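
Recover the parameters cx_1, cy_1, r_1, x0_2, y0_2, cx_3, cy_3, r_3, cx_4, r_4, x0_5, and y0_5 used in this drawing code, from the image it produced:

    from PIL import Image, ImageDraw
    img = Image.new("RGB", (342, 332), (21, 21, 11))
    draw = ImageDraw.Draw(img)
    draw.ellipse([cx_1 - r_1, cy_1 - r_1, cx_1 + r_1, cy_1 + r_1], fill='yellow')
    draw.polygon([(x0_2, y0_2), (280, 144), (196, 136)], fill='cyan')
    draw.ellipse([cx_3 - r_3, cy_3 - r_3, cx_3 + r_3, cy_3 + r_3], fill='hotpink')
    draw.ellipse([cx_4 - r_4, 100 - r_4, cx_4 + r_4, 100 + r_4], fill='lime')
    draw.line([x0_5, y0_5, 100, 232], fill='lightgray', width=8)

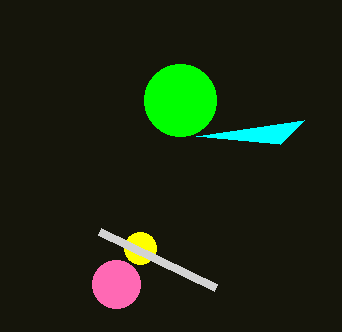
cx_1 = 140, cy_1 = 248, r_1 = 16, x0_2 = 304, y0_2 = 120, cx_3 = 116, cy_3 = 284, r_3 = 24, cx_4 = 180, r_4 = 36, x0_5 = 216, y0_5 = 288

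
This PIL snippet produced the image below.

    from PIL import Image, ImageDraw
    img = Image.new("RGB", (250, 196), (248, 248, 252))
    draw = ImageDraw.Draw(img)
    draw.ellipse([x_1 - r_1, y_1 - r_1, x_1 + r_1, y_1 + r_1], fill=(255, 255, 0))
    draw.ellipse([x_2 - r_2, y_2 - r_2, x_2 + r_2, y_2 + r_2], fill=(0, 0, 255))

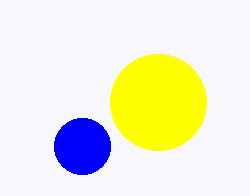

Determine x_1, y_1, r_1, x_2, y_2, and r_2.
x_1 = 158, y_1 = 102, r_1 = 48, x_2 = 82, y_2 = 146, r_2 = 28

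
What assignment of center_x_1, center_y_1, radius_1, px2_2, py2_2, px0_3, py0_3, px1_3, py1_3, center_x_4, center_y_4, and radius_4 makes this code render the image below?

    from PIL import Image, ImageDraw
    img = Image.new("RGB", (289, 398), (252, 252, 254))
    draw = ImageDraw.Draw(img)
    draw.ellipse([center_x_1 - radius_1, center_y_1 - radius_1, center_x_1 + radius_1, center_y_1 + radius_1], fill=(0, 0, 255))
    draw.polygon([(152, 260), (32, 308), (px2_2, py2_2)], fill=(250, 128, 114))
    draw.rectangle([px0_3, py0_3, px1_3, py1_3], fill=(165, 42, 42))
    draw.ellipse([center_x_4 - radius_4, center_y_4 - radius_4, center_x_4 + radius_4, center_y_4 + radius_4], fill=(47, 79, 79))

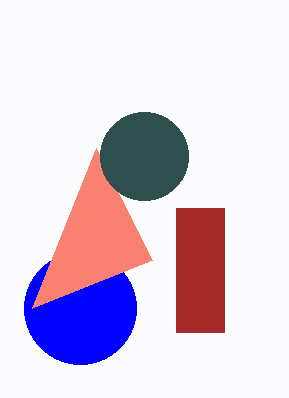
center_x_1 = 80
center_y_1 = 308
radius_1 = 56
px2_2 = 96
py2_2 = 148
px0_3 = 176
py0_3 = 208
px1_3 = 224
py1_3 = 332
center_x_4 = 144
center_y_4 = 156
radius_4 = 44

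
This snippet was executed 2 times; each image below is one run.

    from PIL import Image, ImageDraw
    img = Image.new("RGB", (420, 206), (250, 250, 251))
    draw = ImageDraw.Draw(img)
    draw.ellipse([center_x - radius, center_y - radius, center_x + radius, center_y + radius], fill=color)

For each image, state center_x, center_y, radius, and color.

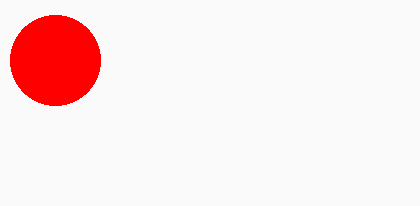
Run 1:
center_x = 55, center_y = 60, radius = 45, color = 'red'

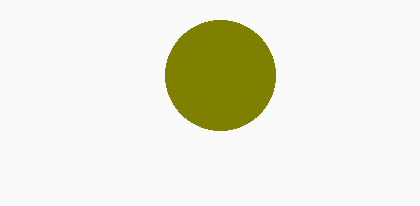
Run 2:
center_x = 220, center_y = 75, radius = 55, color = 'olive'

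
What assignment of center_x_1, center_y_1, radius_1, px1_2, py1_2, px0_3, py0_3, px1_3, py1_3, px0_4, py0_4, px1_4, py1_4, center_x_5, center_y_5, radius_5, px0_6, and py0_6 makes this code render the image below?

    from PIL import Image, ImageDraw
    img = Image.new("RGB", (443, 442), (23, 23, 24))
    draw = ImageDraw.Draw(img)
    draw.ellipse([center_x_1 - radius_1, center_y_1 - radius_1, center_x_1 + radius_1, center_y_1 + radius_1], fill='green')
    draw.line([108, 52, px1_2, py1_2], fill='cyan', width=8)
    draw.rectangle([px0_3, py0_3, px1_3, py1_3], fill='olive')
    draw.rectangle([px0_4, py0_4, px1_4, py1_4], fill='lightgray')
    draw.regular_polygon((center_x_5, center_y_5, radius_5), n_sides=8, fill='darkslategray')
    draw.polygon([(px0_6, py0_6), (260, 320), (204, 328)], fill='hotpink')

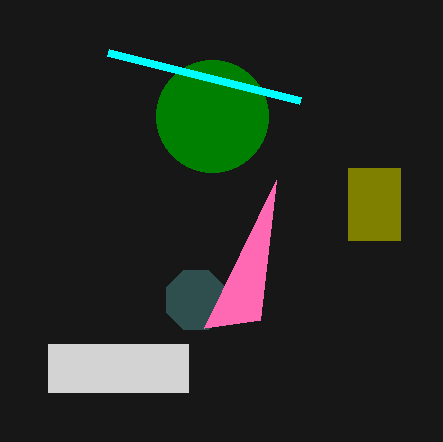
center_x_1 = 212; center_y_1 = 116; radius_1 = 56; px1_2 = 300; py1_2 = 100; px0_3 = 348; py0_3 = 168; px1_3 = 400; py1_3 = 240; px0_4 = 48; py0_4 = 344; px1_4 = 188; py1_4 = 392; center_x_5 = 196; center_y_5 = 300; radius_5 = 32; px0_6 = 276; py0_6 = 180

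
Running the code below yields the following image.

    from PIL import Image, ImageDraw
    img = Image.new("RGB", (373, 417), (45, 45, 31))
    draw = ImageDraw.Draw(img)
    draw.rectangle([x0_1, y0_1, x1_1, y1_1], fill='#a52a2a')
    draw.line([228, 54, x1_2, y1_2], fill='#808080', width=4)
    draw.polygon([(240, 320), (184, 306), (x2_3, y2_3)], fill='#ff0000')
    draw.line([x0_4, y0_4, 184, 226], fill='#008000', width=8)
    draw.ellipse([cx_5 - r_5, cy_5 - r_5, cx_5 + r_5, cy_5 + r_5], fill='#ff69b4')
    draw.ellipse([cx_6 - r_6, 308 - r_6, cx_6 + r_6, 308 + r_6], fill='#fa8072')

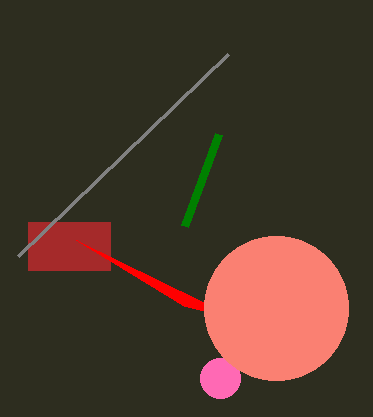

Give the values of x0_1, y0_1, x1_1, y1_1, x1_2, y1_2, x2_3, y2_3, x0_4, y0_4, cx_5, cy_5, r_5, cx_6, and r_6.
x0_1 = 28; y0_1 = 222; x1_1 = 110; y1_1 = 270; x1_2 = 18; y1_2 = 256; x2_3 = 76; y2_3 = 240; x0_4 = 218; y0_4 = 134; cx_5 = 220; cy_5 = 378; r_5 = 20; cx_6 = 276; r_6 = 72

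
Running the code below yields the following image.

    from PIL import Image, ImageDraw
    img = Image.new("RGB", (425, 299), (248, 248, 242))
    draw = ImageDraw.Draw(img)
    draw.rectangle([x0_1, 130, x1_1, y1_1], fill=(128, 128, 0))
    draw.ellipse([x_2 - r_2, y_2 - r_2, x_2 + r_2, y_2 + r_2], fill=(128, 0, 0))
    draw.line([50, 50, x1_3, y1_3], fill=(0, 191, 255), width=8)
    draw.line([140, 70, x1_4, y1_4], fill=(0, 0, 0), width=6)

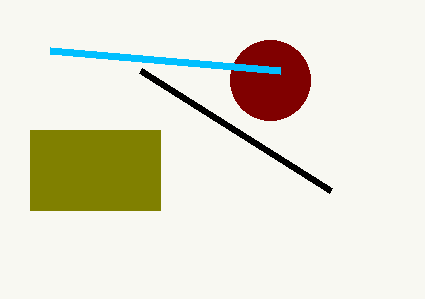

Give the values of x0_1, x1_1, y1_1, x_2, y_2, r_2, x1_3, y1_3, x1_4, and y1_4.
x0_1 = 30, x1_1 = 160, y1_1 = 210, x_2 = 270, y_2 = 80, r_2 = 40, x1_3 = 280, y1_3 = 70, x1_4 = 330, y1_4 = 190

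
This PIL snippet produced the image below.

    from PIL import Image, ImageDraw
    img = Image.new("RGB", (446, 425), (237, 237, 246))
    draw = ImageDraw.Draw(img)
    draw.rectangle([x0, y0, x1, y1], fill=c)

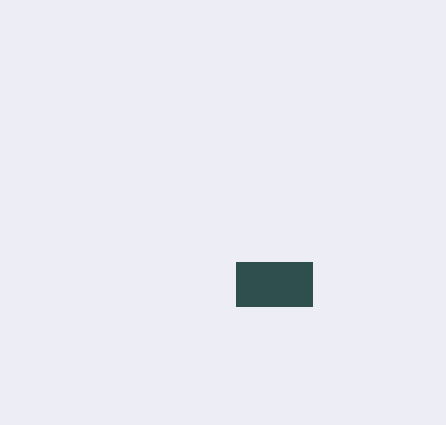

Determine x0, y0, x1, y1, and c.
x0 = 236
y0 = 262
x1 = 312
y1 = 306
c = 'darkslategray'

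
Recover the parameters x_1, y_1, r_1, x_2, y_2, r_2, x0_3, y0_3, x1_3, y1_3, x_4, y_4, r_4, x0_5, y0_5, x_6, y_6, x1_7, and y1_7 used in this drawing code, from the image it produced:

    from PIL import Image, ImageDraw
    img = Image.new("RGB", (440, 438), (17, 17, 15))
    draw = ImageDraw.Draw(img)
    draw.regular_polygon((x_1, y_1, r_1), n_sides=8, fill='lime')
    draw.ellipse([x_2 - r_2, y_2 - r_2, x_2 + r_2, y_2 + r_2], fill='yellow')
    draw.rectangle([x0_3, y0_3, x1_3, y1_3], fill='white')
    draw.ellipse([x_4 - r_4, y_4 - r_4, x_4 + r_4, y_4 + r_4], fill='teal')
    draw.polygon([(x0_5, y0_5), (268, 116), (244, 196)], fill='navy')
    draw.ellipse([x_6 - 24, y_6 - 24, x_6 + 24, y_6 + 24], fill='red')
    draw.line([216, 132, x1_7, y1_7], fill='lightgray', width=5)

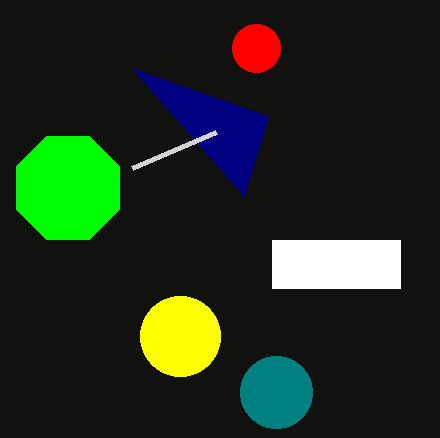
x_1 = 68
y_1 = 188
r_1 = 56
x_2 = 180
y_2 = 336
r_2 = 40
x0_3 = 272
y0_3 = 240
x1_3 = 400
y1_3 = 288
x_4 = 276
y_4 = 392
r_4 = 36
x0_5 = 132
y0_5 = 68
x_6 = 256
y_6 = 48
x1_7 = 132
y1_7 = 168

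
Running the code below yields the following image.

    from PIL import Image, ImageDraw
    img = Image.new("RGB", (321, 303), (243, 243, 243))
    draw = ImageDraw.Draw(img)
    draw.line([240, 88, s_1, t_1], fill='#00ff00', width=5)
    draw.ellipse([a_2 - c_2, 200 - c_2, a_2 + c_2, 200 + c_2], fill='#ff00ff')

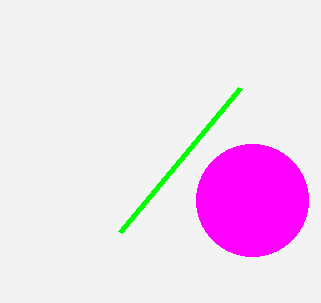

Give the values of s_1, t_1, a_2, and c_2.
s_1 = 120, t_1 = 232, a_2 = 252, c_2 = 56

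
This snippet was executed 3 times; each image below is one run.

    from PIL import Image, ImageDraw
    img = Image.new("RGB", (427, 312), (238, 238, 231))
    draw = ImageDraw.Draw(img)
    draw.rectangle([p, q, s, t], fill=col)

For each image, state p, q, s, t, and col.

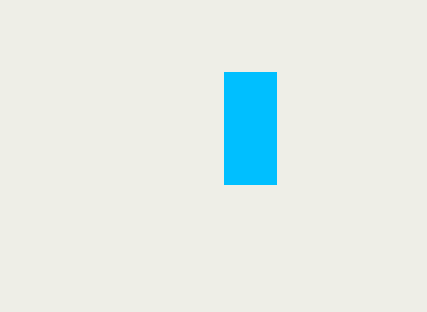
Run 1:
p = 224
q = 72
s = 276
t = 184
col = 'deepskyblue'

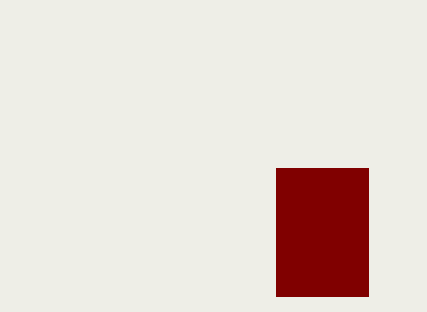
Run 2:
p = 276; q = 168; s = 368; t = 296; col = 'maroon'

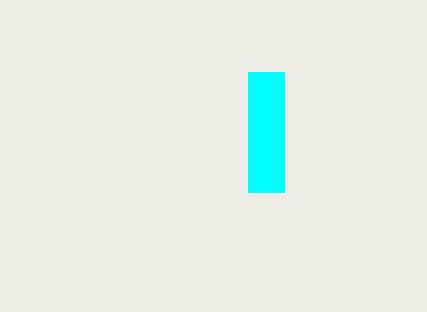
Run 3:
p = 248, q = 72, s = 284, t = 192, col = 'cyan'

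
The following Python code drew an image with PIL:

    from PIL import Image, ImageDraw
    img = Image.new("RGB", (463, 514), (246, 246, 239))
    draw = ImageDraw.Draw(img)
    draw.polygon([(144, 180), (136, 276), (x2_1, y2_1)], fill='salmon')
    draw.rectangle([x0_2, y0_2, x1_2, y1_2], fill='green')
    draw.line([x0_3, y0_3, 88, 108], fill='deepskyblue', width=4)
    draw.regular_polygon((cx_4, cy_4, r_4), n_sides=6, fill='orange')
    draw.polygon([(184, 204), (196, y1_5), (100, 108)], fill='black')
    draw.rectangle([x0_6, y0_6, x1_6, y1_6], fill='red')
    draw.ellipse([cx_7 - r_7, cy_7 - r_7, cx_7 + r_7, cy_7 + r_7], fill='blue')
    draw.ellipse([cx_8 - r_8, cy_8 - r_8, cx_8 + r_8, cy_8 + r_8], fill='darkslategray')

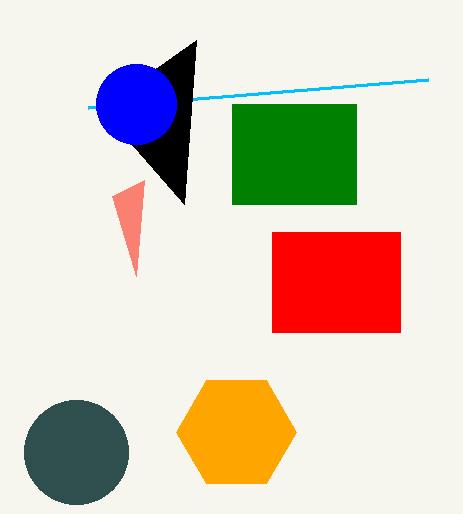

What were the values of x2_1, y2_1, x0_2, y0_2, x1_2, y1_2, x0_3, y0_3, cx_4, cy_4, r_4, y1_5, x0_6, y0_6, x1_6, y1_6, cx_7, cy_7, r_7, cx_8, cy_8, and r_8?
x2_1 = 112, y2_1 = 196, x0_2 = 232, y0_2 = 104, x1_2 = 356, y1_2 = 204, x0_3 = 428, y0_3 = 80, cx_4 = 236, cy_4 = 432, r_4 = 60, y1_5 = 40, x0_6 = 272, y0_6 = 232, x1_6 = 400, y1_6 = 332, cx_7 = 136, cy_7 = 104, r_7 = 40, cx_8 = 76, cy_8 = 452, r_8 = 52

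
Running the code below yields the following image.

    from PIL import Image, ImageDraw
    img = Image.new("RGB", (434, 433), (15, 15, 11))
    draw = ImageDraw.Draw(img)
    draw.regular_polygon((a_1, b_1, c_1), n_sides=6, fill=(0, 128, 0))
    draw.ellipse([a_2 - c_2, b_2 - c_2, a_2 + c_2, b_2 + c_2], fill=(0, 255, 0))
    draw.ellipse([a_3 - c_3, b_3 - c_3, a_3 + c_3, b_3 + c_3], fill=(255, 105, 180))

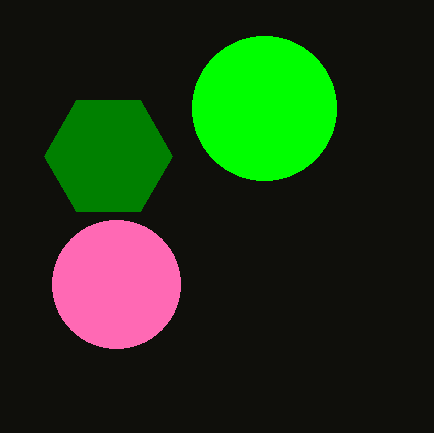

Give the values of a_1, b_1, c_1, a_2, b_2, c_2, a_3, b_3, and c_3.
a_1 = 108
b_1 = 156
c_1 = 64
a_2 = 264
b_2 = 108
c_2 = 72
a_3 = 116
b_3 = 284
c_3 = 64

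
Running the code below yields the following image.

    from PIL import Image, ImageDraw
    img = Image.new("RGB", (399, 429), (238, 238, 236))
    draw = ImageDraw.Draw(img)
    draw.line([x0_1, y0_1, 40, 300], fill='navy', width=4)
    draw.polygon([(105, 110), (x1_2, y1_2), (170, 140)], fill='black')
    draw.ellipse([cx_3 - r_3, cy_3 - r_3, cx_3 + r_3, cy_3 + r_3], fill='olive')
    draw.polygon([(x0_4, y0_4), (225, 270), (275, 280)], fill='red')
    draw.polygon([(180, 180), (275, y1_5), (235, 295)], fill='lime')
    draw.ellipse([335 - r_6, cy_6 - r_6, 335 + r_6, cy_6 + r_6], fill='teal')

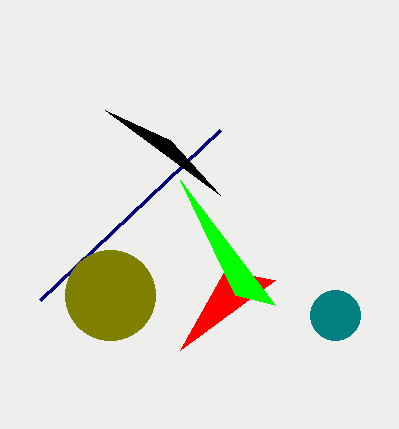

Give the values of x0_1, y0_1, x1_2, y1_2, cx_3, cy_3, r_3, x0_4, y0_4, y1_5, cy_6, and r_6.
x0_1 = 220
y0_1 = 130
x1_2 = 220
y1_2 = 195
cx_3 = 110
cy_3 = 295
r_3 = 45
x0_4 = 180
y0_4 = 350
y1_5 = 305
cy_6 = 315
r_6 = 25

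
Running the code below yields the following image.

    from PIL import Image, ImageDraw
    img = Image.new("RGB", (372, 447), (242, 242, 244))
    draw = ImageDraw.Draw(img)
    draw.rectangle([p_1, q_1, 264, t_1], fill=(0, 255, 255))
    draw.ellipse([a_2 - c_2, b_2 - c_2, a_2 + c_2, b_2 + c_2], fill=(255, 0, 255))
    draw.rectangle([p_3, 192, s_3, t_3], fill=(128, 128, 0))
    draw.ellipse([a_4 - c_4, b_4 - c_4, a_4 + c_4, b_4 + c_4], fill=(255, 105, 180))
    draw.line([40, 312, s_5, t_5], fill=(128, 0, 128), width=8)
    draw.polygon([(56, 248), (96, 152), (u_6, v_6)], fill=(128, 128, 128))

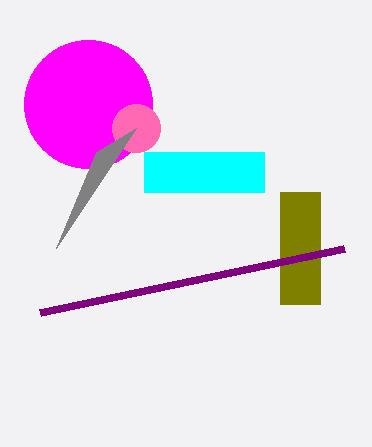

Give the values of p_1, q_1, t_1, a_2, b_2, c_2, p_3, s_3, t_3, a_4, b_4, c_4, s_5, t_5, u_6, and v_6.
p_1 = 144, q_1 = 152, t_1 = 192, a_2 = 88, b_2 = 104, c_2 = 64, p_3 = 280, s_3 = 320, t_3 = 304, a_4 = 136, b_4 = 128, c_4 = 24, s_5 = 344, t_5 = 248, u_6 = 136, v_6 = 128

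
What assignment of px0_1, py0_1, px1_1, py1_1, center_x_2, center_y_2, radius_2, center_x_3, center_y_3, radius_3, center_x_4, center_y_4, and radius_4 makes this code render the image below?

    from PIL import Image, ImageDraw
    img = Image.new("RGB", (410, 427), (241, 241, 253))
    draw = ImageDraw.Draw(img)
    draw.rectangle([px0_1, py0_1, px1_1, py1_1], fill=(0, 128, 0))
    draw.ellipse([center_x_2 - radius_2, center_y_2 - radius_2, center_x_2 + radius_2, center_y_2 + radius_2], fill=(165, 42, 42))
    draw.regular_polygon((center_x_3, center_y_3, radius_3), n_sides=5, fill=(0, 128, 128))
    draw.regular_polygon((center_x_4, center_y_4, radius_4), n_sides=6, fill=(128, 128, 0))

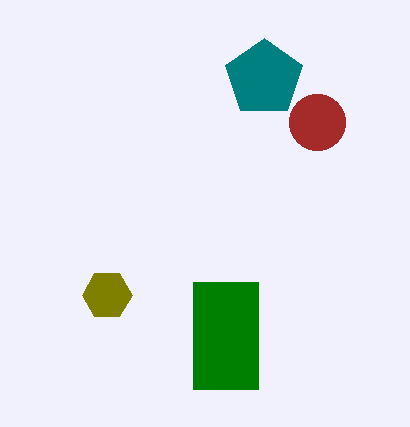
px0_1 = 193, py0_1 = 282, px1_1 = 258, py1_1 = 389, center_x_2 = 317, center_y_2 = 122, radius_2 = 28, center_x_3 = 264, center_y_3 = 78, radius_3 = 40, center_x_4 = 107, center_y_4 = 295, radius_4 = 25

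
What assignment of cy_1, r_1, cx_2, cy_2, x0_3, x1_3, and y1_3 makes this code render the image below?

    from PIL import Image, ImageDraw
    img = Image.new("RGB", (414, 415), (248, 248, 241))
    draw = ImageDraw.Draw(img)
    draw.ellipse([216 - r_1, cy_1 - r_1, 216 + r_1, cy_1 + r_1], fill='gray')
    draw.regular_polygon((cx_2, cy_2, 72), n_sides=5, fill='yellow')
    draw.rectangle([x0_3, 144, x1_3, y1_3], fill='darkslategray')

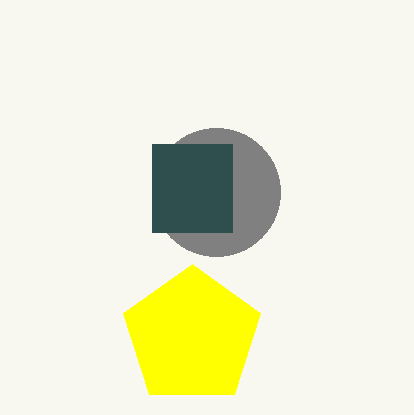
cy_1 = 192; r_1 = 64; cx_2 = 192; cy_2 = 336; x0_3 = 152; x1_3 = 232; y1_3 = 232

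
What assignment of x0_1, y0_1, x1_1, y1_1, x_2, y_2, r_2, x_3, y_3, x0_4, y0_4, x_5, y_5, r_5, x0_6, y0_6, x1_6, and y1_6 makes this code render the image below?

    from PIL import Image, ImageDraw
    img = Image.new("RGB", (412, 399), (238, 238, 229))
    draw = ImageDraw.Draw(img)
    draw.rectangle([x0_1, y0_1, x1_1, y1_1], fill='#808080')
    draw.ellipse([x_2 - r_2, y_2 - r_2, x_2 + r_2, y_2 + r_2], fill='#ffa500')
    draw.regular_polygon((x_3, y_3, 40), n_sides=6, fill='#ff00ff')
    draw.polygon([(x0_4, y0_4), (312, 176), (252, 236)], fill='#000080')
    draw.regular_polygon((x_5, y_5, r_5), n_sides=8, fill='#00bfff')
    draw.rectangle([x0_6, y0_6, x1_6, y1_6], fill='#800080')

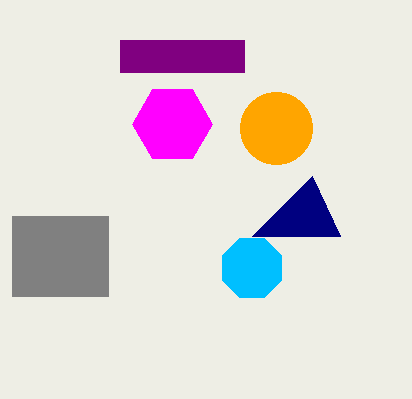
x0_1 = 12, y0_1 = 216, x1_1 = 108, y1_1 = 296, x_2 = 276, y_2 = 128, r_2 = 36, x_3 = 172, y_3 = 124, x0_4 = 340, y0_4 = 236, x_5 = 252, y_5 = 268, r_5 = 32, x0_6 = 120, y0_6 = 40, x1_6 = 244, y1_6 = 72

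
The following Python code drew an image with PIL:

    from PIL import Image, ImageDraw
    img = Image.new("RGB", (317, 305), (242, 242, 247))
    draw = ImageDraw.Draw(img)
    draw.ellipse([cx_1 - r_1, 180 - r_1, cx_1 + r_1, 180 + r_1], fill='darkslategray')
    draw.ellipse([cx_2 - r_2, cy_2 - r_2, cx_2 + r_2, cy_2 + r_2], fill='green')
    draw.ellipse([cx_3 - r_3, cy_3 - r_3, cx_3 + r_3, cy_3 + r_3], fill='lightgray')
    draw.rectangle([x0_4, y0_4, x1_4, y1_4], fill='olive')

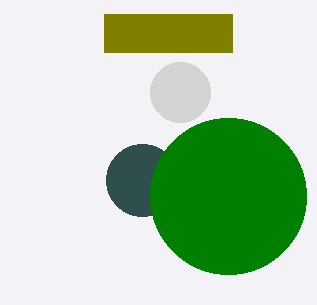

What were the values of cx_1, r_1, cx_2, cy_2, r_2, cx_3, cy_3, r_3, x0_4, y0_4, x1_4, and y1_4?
cx_1 = 142, r_1 = 36, cx_2 = 228, cy_2 = 196, r_2 = 78, cx_3 = 180, cy_3 = 92, r_3 = 30, x0_4 = 104, y0_4 = 14, x1_4 = 232, y1_4 = 52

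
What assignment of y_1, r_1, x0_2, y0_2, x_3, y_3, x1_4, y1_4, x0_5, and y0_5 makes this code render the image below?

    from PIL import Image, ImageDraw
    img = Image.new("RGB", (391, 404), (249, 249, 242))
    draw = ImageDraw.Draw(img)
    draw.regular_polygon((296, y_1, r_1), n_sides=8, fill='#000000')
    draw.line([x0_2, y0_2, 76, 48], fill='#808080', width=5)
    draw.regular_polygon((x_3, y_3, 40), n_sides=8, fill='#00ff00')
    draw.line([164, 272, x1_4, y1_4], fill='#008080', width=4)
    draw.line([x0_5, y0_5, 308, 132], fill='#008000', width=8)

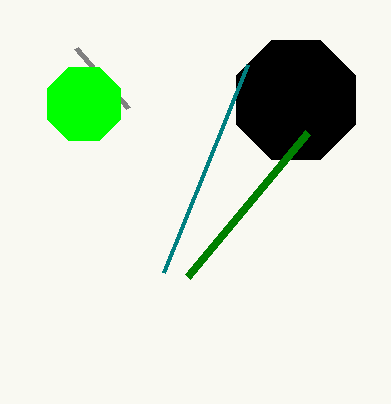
y_1 = 100, r_1 = 64, x0_2 = 128, y0_2 = 108, x_3 = 84, y_3 = 104, x1_4 = 248, y1_4 = 64, x0_5 = 188, y0_5 = 276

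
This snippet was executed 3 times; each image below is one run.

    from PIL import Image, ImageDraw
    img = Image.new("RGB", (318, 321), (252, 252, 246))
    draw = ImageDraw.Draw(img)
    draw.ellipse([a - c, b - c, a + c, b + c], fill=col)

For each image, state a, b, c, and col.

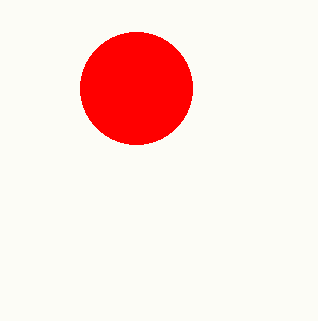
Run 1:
a = 136; b = 88; c = 56; col = 'red'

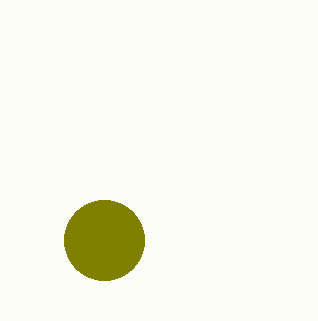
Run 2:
a = 104
b = 240
c = 40
col = 'olive'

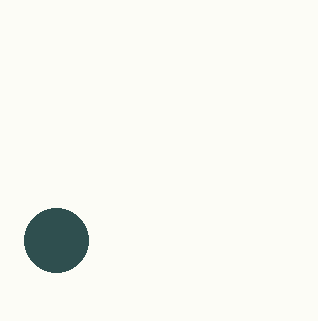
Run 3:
a = 56
b = 240
c = 32
col = 'darkslategray'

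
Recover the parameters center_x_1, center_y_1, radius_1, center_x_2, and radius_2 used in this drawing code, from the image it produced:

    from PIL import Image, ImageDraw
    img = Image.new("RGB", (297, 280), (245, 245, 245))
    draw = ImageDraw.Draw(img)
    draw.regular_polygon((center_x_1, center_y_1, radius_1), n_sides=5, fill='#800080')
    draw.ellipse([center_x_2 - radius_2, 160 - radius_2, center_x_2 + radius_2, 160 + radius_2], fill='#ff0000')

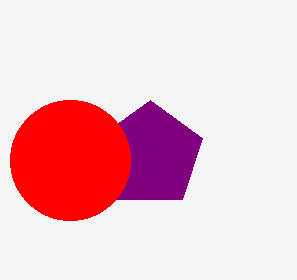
center_x_1 = 150
center_y_1 = 155
radius_1 = 55
center_x_2 = 70
radius_2 = 60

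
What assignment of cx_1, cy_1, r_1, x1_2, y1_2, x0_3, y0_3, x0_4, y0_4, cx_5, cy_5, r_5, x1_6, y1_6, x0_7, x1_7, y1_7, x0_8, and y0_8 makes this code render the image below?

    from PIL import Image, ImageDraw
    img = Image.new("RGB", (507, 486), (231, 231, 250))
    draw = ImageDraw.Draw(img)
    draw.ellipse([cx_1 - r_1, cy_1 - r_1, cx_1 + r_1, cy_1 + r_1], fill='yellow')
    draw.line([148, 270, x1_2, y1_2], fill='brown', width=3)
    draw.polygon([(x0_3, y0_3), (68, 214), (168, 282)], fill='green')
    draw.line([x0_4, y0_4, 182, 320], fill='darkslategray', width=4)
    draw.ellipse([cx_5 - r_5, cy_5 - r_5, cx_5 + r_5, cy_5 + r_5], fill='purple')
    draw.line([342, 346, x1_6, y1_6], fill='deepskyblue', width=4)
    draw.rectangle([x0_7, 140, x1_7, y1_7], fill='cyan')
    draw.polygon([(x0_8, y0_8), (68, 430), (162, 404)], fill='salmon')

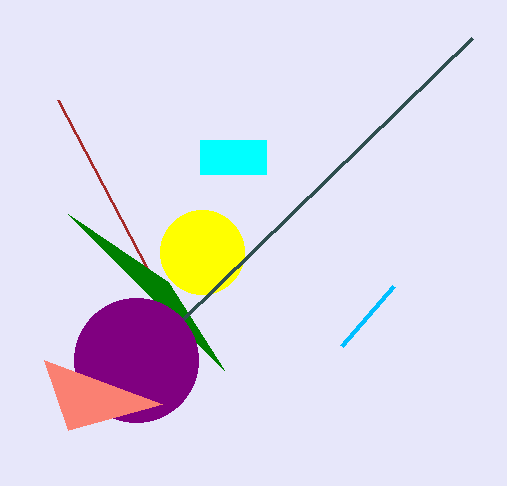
cx_1 = 202; cy_1 = 252; r_1 = 42; x1_2 = 58; y1_2 = 100; x0_3 = 224; y0_3 = 370; x0_4 = 472; y0_4 = 38; cx_5 = 136; cy_5 = 360; r_5 = 62; x1_6 = 394; y1_6 = 286; x0_7 = 200; x1_7 = 266; y1_7 = 174; x0_8 = 44; y0_8 = 360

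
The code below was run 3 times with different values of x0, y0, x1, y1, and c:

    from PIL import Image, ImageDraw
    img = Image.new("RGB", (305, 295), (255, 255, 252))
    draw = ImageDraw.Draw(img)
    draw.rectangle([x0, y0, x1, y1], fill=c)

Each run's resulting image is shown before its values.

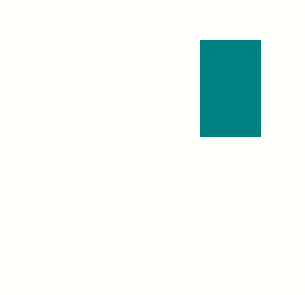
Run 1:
x0 = 200
y0 = 40
x1 = 260
y1 = 136
c = 'teal'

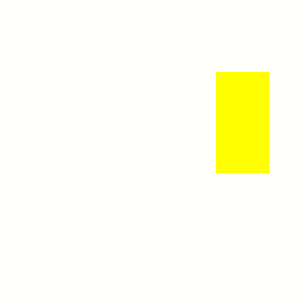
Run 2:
x0 = 216; y0 = 72; x1 = 268; y1 = 172; c = 'yellow'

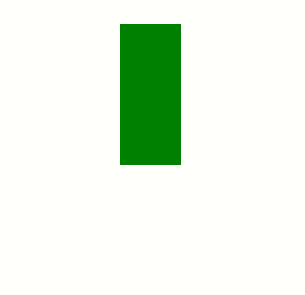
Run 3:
x0 = 120
y0 = 24
x1 = 180
y1 = 164
c = 'green'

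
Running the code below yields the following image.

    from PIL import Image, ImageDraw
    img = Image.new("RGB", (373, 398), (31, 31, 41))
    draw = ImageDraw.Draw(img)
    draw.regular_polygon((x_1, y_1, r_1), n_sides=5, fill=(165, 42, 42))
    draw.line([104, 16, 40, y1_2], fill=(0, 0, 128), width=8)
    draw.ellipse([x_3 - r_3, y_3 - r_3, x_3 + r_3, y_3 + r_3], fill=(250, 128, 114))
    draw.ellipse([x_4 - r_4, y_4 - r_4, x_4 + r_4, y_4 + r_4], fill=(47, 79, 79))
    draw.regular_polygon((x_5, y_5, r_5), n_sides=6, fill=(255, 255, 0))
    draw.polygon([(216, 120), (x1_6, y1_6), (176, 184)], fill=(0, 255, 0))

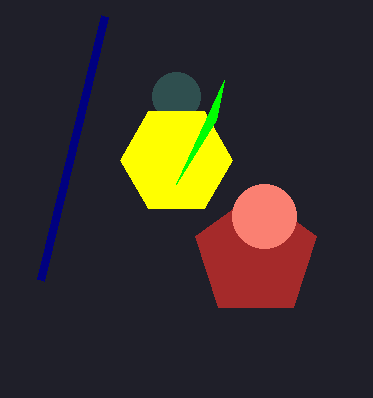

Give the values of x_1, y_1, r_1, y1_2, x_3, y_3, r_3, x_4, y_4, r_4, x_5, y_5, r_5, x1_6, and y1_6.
x_1 = 256, y_1 = 256, r_1 = 64, y1_2 = 280, x_3 = 264, y_3 = 216, r_3 = 32, x_4 = 176, y_4 = 96, r_4 = 24, x_5 = 176, y_5 = 160, r_5 = 56, x1_6 = 224, y1_6 = 80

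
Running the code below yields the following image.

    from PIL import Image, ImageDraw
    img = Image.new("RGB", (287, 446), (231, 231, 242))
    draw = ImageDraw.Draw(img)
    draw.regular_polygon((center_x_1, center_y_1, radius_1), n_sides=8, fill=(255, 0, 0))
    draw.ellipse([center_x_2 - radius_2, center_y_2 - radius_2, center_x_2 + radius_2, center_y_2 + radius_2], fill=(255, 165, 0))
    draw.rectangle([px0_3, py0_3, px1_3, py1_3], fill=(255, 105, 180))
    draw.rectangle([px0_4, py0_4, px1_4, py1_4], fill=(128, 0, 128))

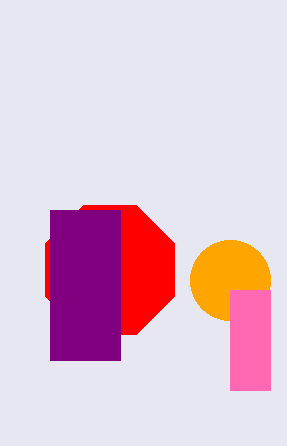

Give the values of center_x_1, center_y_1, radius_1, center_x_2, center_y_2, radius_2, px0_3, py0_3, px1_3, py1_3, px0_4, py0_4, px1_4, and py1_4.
center_x_1 = 110
center_y_1 = 270
radius_1 = 70
center_x_2 = 230
center_y_2 = 280
radius_2 = 40
px0_3 = 230
py0_3 = 290
px1_3 = 270
py1_3 = 390
px0_4 = 50
py0_4 = 210
px1_4 = 120
py1_4 = 360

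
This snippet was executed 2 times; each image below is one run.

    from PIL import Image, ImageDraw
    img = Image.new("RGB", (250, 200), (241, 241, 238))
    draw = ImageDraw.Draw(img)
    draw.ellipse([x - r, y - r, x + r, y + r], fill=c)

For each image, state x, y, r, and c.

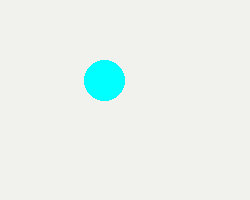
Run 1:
x = 104, y = 80, r = 20, c = 'cyan'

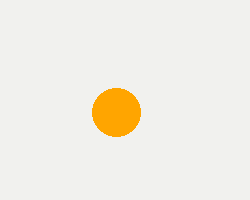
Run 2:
x = 116, y = 112, r = 24, c = 'orange'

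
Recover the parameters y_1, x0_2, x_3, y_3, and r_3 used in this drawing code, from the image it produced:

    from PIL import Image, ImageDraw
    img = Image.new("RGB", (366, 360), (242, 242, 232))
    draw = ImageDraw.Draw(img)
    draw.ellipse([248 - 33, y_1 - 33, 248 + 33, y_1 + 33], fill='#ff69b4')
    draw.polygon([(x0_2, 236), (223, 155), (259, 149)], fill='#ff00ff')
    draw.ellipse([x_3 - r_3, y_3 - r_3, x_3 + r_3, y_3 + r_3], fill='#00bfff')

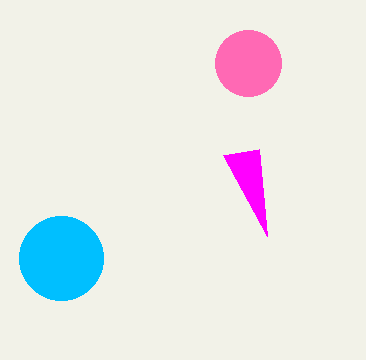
y_1 = 63; x0_2 = 267; x_3 = 61; y_3 = 258; r_3 = 42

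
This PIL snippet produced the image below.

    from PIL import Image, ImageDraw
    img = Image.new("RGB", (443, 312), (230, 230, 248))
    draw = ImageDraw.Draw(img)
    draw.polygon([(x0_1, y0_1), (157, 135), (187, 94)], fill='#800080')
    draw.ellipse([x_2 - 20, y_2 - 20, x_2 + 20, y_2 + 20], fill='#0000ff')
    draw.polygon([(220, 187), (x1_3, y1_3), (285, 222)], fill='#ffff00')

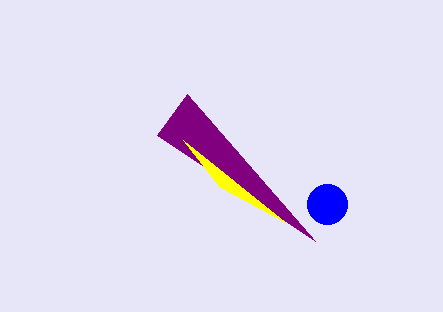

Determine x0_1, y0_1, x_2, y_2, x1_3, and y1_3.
x0_1 = 315; y0_1 = 241; x_2 = 327; y_2 = 204; x1_3 = 183; y1_3 = 140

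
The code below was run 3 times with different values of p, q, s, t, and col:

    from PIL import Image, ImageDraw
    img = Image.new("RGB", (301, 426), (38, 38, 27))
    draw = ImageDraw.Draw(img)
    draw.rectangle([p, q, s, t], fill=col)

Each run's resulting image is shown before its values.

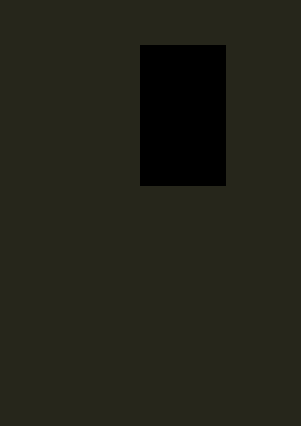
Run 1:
p = 140; q = 45; s = 225; t = 185; col = 'black'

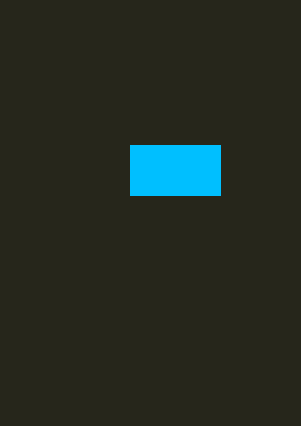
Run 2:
p = 130; q = 145; s = 220; t = 195; col = 'deepskyblue'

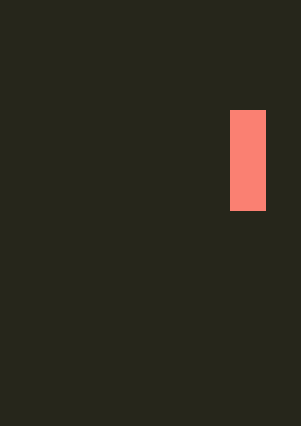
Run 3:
p = 230
q = 110
s = 265
t = 210
col = 'salmon'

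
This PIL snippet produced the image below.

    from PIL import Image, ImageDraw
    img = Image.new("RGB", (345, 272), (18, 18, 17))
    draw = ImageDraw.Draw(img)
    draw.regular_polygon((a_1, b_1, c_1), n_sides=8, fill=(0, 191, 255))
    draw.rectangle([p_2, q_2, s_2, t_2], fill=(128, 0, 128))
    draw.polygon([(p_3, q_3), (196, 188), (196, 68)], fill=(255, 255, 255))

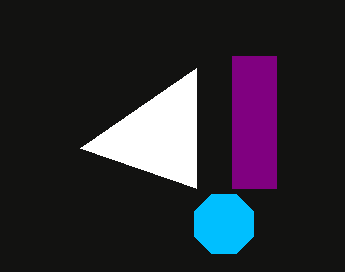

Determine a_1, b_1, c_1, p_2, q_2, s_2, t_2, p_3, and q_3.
a_1 = 224; b_1 = 224; c_1 = 32; p_2 = 232; q_2 = 56; s_2 = 276; t_2 = 188; p_3 = 80; q_3 = 148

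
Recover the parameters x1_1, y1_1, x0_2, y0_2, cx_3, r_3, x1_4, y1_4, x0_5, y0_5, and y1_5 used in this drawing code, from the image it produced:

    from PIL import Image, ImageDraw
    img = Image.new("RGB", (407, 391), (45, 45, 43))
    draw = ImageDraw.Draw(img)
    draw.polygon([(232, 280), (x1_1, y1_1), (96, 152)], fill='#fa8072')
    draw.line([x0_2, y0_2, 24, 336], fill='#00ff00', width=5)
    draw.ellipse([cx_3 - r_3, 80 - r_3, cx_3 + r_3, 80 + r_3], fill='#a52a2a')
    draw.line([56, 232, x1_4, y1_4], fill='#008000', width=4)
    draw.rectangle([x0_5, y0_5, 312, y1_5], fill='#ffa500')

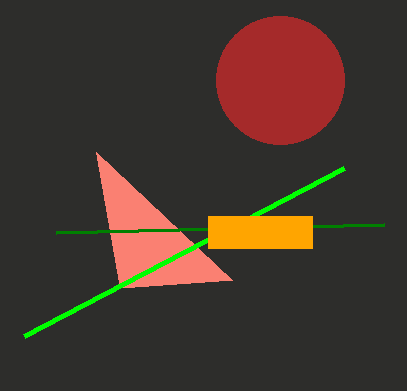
x1_1 = 120, y1_1 = 288, x0_2 = 344, y0_2 = 168, cx_3 = 280, r_3 = 64, x1_4 = 384, y1_4 = 224, x0_5 = 208, y0_5 = 216, y1_5 = 248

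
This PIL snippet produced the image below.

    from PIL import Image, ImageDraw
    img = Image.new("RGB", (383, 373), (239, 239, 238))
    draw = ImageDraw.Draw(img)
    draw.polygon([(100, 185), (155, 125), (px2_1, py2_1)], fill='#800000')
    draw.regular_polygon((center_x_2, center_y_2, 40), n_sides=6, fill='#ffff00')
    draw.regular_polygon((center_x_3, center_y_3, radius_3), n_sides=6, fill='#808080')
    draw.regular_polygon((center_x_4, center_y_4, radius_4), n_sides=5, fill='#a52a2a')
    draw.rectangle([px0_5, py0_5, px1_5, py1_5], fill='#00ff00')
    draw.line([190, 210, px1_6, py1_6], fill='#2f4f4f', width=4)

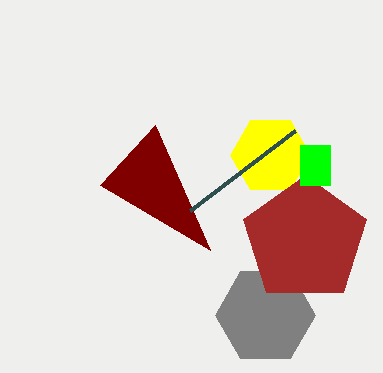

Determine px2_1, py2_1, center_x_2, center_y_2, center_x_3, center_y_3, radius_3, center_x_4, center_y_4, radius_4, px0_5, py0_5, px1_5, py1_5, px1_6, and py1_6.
px2_1 = 210; py2_1 = 250; center_x_2 = 270; center_y_2 = 155; center_x_3 = 265; center_y_3 = 315; radius_3 = 50; center_x_4 = 305; center_y_4 = 240; radius_4 = 65; px0_5 = 300; py0_5 = 145; px1_5 = 330; py1_5 = 185; px1_6 = 295; py1_6 = 130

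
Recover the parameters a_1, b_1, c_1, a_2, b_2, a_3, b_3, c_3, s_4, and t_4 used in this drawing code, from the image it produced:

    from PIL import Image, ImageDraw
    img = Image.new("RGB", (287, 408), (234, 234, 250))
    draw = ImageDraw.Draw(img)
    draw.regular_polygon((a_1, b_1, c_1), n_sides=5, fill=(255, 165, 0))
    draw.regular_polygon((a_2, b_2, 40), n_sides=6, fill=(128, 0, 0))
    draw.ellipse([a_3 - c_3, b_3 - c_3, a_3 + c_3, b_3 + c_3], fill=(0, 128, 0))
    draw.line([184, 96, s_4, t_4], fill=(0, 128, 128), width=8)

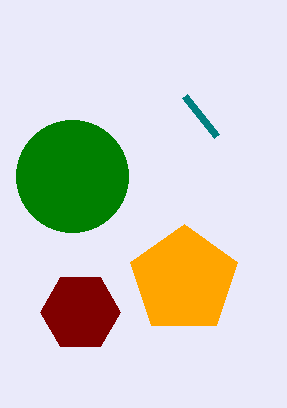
a_1 = 184
b_1 = 280
c_1 = 56
a_2 = 80
b_2 = 312
a_3 = 72
b_3 = 176
c_3 = 56
s_4 = 216
t_4 = 136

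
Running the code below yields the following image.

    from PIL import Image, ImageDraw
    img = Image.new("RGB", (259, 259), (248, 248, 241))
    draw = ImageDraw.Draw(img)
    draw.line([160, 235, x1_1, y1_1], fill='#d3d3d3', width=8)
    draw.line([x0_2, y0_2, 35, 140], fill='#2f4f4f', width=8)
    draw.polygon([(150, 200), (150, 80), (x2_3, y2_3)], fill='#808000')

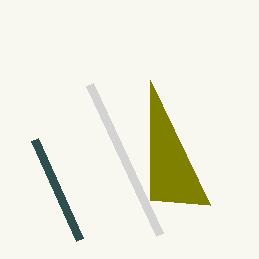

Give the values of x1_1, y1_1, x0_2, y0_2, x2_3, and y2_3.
x1_1 = 90, y1_1 = 85, x0_2 = 80, y0_2 = 240, x2_3 = 210, y2_3 = 205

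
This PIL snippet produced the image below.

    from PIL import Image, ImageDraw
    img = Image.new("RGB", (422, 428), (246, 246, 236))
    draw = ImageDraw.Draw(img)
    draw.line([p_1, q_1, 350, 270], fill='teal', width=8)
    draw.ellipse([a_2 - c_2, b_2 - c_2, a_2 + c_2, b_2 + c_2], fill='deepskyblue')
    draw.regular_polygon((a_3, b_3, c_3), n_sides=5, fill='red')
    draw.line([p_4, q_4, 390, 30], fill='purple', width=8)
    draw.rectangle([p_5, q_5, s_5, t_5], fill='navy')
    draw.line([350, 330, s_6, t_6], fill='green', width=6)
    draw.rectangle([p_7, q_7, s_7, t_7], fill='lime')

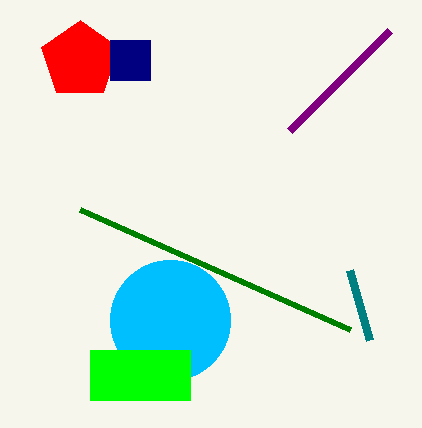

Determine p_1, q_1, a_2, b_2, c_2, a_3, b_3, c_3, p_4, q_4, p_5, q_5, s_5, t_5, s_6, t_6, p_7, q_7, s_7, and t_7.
p_1 = 370, q_1 = 340, a_2 = 170, b_2 = 320, c_2 = 60, a_3 = 80, b_3 = 60, c_3 = 40, p_4 = 290, q_4 = 130, p_5 = 110, q_5 = 40, s_5 = 150, t_5 = 80, s_6 = 80, t_6 = 210, p_7 = 90, q_7 = 350, s_7 = 190, t_7 = 400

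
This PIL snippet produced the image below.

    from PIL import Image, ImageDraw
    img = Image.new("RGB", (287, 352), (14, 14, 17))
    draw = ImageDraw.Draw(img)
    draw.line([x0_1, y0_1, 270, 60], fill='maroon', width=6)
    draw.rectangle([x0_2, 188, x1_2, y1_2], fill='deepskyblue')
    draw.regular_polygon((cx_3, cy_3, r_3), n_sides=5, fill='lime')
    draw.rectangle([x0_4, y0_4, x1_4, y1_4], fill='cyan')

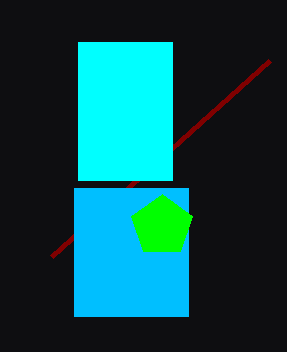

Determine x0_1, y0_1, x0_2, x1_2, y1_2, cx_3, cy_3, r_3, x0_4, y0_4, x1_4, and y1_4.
x0_1 = 52
y0_1 = 256
x0_2 = 74
x1_2 = 188
y1_2 = 316
cx_3 = 162
cy_3 = 226
r_3 = 32
x0_4 = 78
y0_4 = 42
x1_4 = 172
y1_4 = 180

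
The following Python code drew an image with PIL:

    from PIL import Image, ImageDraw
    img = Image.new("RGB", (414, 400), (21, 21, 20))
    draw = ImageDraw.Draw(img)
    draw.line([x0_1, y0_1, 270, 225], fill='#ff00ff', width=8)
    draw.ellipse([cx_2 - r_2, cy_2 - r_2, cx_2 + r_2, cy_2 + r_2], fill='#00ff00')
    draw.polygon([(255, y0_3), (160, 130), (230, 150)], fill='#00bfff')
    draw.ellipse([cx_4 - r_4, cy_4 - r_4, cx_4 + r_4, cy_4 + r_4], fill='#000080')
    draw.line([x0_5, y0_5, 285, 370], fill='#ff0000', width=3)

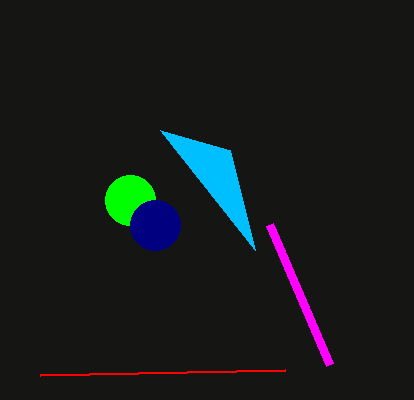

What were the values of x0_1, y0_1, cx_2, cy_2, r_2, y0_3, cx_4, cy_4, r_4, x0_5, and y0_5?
x0_1 = 330, y0_1 = 365, cx_2 = 130, cy_2 = 200, r_2 = 25, y0_3 = 250, cx_4 = 155, cy_4 = 225, r_4 = 25, x0_5 = 40, y0_5 = 375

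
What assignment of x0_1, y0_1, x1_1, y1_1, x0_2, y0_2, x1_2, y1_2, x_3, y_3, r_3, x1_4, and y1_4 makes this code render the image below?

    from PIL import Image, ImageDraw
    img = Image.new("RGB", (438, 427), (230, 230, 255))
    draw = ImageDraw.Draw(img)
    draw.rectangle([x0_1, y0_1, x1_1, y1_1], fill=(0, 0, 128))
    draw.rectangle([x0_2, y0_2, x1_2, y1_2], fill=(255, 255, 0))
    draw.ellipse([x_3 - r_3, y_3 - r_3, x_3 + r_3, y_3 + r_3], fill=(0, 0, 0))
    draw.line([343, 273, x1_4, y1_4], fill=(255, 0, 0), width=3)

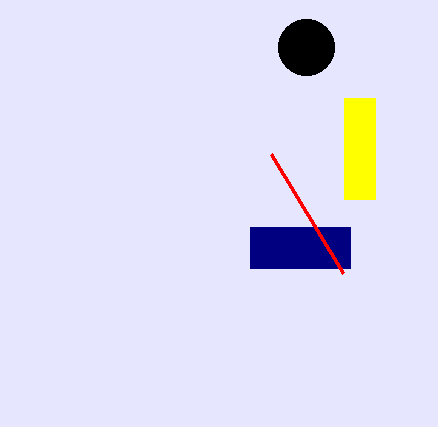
x0_1 = 250, y0_1 = 227, x1_1 = 350, y1_1 = 268, x0_2 = 344, y0_2 = 98, x1_2 = 375, y1_2 = 199, x_3 = 306, y_3 = 47, r_3 = 28, x1_4 = 271, y1_4 = 154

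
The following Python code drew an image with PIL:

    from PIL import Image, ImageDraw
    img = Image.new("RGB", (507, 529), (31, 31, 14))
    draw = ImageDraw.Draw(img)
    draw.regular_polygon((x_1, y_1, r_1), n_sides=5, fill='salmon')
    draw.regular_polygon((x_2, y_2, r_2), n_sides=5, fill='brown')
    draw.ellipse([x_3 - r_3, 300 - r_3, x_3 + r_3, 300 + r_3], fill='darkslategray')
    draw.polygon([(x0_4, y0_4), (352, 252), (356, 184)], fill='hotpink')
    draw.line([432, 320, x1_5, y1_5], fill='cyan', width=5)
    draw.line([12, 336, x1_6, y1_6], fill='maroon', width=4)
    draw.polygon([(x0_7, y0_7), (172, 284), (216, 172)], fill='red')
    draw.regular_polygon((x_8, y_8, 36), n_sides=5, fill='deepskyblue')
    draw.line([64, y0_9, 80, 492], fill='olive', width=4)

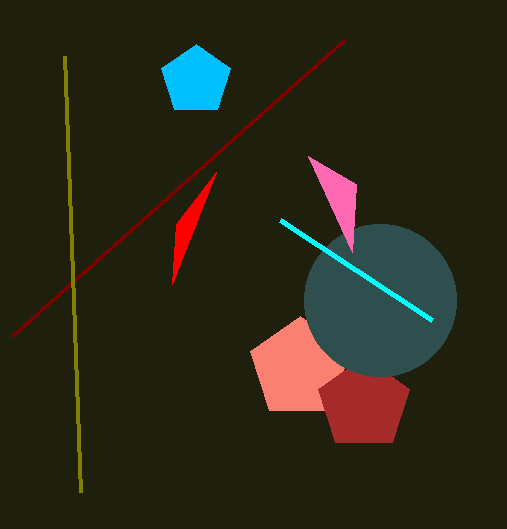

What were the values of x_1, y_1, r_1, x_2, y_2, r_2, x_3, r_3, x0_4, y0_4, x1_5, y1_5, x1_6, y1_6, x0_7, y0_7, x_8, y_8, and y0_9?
x_1 = 300, y_1 = 368, r_1 = 52, x_2 = 364, y_2 = 404, r_2 = 48, x_3 = 380, r_3 = 76, x0_4 = 308, y0_4 = 156, x1_5 = 280, y1_5 = 220, x1_6 = 344, y1_6 = 40, x0_7 = 176, y0_7 = 224, x_8 = 196, y_8 = 80, y0_9 = 56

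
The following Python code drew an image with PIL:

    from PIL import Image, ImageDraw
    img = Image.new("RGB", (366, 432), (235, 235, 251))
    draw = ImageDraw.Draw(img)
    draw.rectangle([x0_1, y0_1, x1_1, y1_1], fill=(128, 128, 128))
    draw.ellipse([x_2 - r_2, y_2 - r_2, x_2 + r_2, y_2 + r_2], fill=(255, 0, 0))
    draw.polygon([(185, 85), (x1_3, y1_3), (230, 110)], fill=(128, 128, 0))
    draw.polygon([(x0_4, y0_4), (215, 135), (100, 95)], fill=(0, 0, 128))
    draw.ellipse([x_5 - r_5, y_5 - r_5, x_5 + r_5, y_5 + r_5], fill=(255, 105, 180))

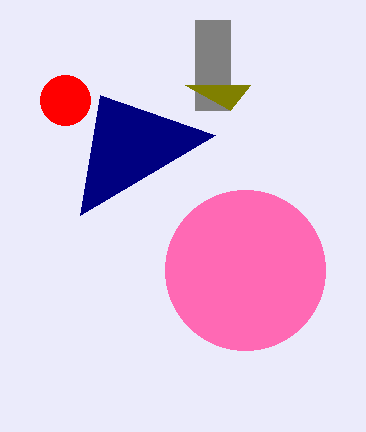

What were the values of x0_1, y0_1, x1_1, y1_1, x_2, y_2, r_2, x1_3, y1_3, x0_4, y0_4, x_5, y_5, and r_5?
x0_1 = 195, y0_1 = 20, x1_1 = 230, y1_1 = 110, x_2 = 65, y_2 = 100, r_2 = 25, x1_3 = 250, y1_3 = 85, x0_4 = 80, y0_4 = 215, x_5 = 245, y_5 = 270, r_5 = 80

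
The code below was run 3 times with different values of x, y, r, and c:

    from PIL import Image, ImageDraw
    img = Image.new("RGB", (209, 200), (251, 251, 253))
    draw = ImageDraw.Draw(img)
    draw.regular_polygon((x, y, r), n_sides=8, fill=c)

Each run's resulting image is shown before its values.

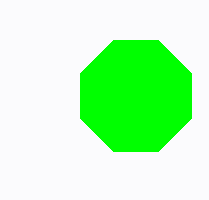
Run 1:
x = 136; y = 96; r = 60; c = 'lime'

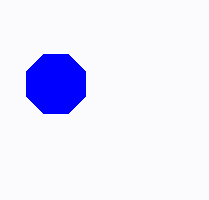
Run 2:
x = 56
y = 84
r = 32
c = 'blue'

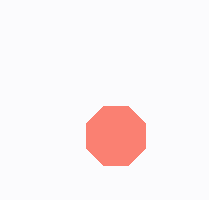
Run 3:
x = 116
y = 136
r = 32
c = 'salmon'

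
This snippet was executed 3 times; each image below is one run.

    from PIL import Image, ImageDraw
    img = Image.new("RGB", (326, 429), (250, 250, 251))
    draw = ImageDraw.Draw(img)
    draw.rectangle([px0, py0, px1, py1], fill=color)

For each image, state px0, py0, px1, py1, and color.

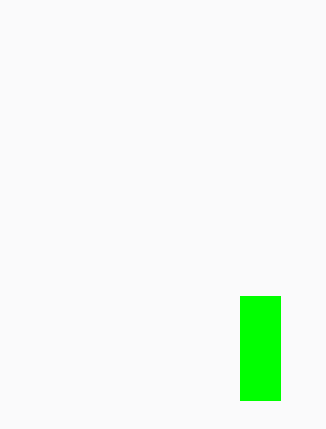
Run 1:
px0 = 240, py0 = 296, px1 = 280, py1 = 400, color = 'lime'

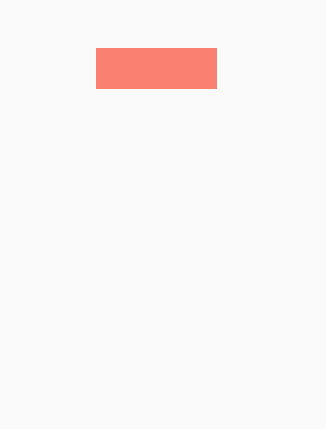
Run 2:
px0 = 96; py0 = 48; px1 = 216; py1 = 88; color = 'salmon'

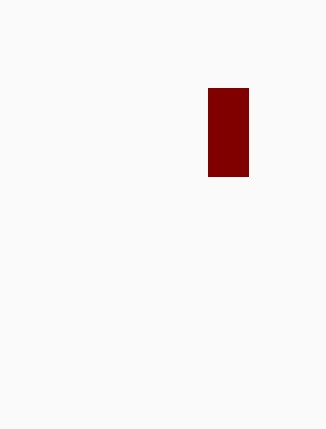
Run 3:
px0 = 208
py0 = 88
px1 = 248
py1 = 176
color = 'maroon'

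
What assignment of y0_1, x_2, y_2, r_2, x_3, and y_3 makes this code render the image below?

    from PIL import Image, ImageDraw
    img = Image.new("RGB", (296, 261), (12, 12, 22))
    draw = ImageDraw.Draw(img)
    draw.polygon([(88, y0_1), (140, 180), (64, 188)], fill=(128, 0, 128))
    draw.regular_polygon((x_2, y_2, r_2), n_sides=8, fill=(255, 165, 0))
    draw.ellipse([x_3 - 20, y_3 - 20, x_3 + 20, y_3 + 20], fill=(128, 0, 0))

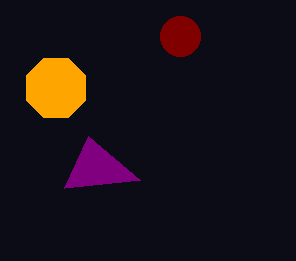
y0_1 = 136, x_2 = 56, y_2 = 88, r_2 = 32, x_3 = 180, y_3 = 36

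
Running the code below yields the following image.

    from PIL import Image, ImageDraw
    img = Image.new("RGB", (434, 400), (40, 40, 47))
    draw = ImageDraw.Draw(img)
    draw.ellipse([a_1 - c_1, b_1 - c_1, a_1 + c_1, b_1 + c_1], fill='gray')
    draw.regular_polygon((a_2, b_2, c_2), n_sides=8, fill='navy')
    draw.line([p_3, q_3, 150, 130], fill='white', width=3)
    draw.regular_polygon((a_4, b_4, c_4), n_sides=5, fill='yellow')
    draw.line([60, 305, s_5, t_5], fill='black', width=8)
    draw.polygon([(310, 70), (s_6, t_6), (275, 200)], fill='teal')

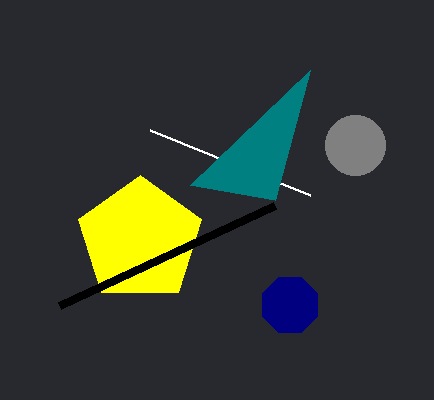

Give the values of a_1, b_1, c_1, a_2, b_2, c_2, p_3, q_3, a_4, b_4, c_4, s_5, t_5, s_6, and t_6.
a_1 = 355
b_1 = 145
c_1 = 30
a_2 = 290
b_2 = 305
c_2 = 30
p_3 = 310
q_3 = 195
a_4 = 140
b_4 = 240
c_4 = 65
s_5 = 275
t_5 = 205
s_6 = 190
t_6 = 185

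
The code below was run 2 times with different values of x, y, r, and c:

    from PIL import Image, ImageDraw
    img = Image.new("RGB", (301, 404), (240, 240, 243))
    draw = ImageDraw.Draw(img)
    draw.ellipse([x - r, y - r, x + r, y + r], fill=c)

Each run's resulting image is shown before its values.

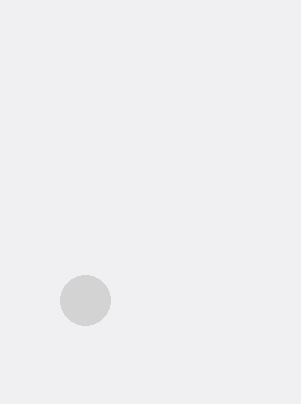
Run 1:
x = 85
y = 300
r = 25
c = 'lightgray'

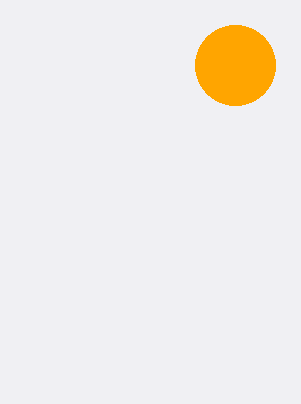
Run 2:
x = 235; y = 65; r = 40; c = 'orange'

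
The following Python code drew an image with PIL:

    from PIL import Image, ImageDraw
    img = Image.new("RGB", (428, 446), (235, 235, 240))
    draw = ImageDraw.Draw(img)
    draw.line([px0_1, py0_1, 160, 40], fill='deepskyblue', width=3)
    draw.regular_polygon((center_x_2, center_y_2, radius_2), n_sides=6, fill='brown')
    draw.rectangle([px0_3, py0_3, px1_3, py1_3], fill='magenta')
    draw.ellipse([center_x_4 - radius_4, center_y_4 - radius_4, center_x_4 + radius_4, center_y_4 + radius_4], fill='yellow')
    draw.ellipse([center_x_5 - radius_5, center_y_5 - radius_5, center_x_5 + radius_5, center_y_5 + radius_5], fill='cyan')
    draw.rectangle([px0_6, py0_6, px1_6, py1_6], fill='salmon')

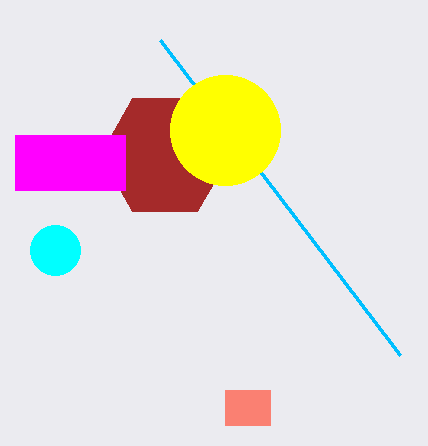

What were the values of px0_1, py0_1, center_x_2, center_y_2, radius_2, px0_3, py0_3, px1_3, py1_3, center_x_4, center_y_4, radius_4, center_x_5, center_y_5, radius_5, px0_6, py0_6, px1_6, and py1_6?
px0_1 = 400, py0_1 = 355, center_x_2 = 165, center_y_2 = 155, radius_2 = 65, px0_3 = 15, py0_3 = 135, px1_3 = 125, py1_3 = 190, center_x_4 = 225, center_y_4 = 130, radius_4 = 55, center_x_5 = 55, center_y_5 = 250, radius_5 = 25, px0_6 = 225, py0_6 = 390, px1_6 = 270, py1_6 = 425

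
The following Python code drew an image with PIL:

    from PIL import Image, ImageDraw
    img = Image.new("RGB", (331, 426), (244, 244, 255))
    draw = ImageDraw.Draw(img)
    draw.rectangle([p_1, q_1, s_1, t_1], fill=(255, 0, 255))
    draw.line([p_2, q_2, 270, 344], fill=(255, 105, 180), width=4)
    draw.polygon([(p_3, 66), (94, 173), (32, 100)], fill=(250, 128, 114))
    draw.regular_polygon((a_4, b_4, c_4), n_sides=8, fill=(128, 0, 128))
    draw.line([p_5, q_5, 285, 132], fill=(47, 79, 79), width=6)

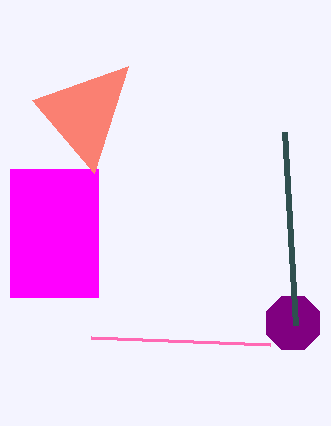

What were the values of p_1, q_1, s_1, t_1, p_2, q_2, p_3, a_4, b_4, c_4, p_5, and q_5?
p_1 = 10, q_1 = 169, s_1 = 98, t_1 = 297, p_2 = 91, q_2 = 337, p_3 = 128, a_4 = 293, b_4 = 323, c_4 = 29, p_5 = 296, q_5 = 325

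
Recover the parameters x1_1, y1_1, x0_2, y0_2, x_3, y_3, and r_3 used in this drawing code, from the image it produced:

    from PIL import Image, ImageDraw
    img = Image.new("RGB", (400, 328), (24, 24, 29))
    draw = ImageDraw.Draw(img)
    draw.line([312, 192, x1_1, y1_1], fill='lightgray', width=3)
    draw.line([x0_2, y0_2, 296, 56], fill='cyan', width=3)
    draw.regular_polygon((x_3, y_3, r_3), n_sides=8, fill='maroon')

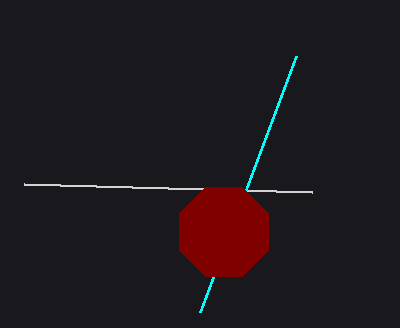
x1_1 = 24; y1_1 = 184; x0_2 = 200; y0_2 = 312; x_3 = 224; y_3 = 232; r_3 = 48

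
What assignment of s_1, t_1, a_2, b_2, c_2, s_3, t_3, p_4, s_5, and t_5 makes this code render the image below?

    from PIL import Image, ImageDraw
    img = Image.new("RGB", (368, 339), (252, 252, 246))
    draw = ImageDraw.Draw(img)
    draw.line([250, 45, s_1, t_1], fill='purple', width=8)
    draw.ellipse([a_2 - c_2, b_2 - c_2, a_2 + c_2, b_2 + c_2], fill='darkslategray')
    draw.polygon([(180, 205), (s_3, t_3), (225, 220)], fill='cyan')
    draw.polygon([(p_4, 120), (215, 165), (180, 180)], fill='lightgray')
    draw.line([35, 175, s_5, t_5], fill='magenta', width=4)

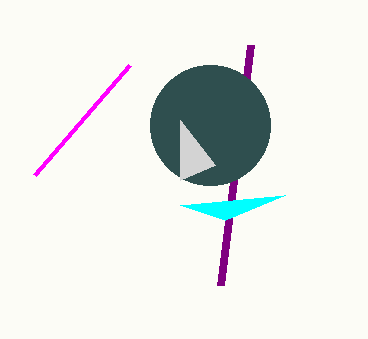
s_1 = 220; t_1 = 285; a_2 = 210; b_2 = 125; c_2 = 60; s_3 = 285; t_3 = 195; p_4 = 180; s_5 = 130; t_5 = 65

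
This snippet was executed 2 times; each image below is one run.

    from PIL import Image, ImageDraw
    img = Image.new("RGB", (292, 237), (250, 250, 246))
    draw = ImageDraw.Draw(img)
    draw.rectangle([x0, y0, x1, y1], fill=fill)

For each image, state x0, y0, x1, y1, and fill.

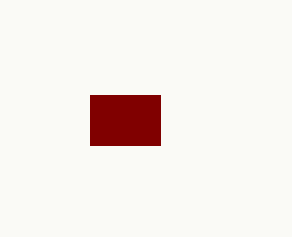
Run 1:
x0 = 90, y0 = 95, x1 = 160, y1 = 145, fill = 'maroon'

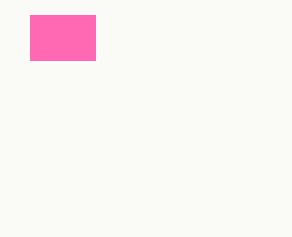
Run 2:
x0 = 30
y0 = 15
x1 = 95
y1 = 60
fill = 'hotpink'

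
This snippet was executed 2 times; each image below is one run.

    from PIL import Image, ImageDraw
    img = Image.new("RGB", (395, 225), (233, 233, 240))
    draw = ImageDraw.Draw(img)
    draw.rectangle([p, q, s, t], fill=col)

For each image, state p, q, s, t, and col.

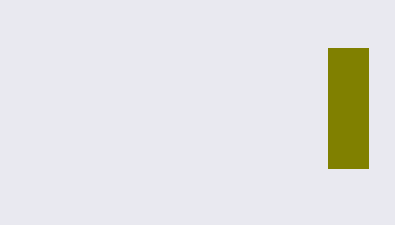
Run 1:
p = 328
q = 48
s = 368
t = 168
col = 'olive'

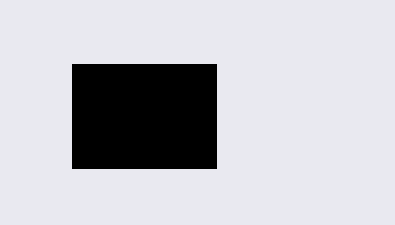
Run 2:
p = 72
q = 64
s = 216
t = 168
col = 'black'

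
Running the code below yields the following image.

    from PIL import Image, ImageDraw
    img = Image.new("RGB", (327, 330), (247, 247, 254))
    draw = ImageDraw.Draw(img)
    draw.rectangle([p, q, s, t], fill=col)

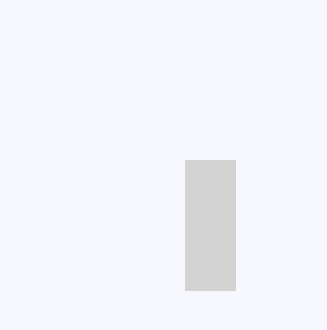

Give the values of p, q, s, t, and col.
p = 185
q = 160
s = 235
t = 290
col = 'lightgray'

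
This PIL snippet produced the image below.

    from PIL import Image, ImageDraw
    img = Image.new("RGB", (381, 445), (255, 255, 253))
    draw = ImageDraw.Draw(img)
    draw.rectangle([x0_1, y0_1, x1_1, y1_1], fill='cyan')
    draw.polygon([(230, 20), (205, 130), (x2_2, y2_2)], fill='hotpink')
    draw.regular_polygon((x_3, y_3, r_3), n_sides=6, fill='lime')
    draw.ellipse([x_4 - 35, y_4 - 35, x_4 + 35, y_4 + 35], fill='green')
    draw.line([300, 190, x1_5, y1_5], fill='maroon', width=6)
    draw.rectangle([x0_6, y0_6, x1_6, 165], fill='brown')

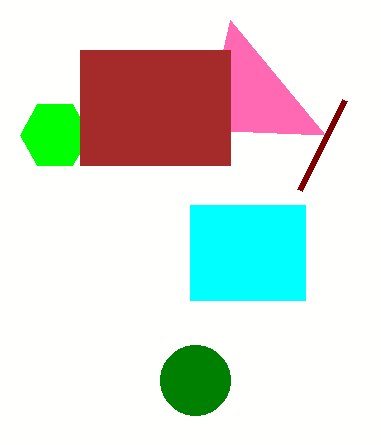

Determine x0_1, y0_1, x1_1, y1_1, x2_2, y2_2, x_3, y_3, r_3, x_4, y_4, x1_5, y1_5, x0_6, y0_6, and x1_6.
x0_1 = 190, y0_1 = 205, x1_1 = 305, y1_1 = 300, x2_2 = 325, y2_2 = 135, x_3 = 55, y_3 = 135, r_3 = 35, x_4 = 195, y_4 = 380, x1_5 = 345, y1_5 = 100, x0_6 = 80, y0_6 = 50, x1_6 = 230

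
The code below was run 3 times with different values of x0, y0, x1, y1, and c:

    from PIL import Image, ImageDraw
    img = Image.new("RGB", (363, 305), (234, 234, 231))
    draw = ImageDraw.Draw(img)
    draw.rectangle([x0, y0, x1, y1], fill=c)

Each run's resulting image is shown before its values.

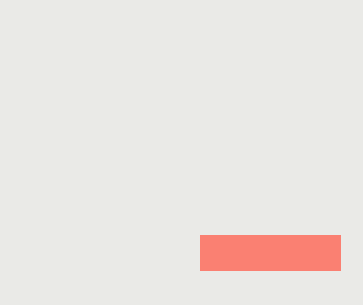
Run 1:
x0 = 200
y0 = 235
x1 = 340
y1 = 270
c = 'salmon'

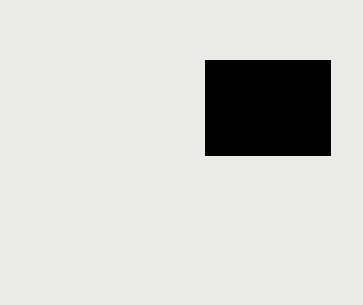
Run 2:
x0 = 205, y0 = 60, x1 = 330, y1 = 155, c = 'black'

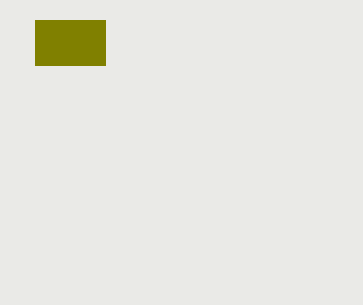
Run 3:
x0 = 35
y0 = 20
x1 = 105
y1 = 65
c = 'olive'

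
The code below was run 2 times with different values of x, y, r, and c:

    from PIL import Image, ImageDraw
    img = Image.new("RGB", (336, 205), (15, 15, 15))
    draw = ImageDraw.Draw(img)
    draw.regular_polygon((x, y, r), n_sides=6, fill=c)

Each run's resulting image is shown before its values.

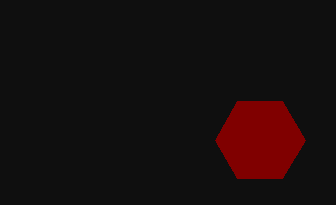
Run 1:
x = 260
y = 140
r = 45
c = 'maroon'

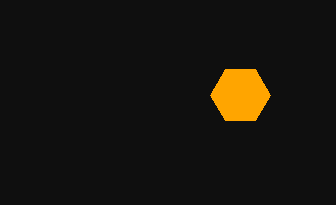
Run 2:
x = 240
y = 95
r = 30
c = 'orange'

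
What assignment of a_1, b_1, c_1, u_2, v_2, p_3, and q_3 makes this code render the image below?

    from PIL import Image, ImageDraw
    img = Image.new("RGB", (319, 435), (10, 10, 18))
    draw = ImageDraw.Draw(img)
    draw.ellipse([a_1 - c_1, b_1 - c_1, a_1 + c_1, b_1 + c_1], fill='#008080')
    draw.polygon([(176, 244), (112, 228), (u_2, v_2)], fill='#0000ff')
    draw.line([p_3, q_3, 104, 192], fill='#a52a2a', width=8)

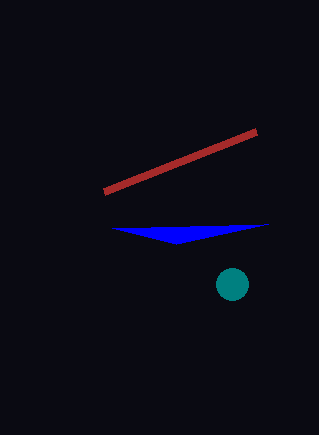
a_1 = 232
b_1 = 284
c_1 = 16
u_2 = 268
v_2 = 224
p_3 = 256
q_3 = 132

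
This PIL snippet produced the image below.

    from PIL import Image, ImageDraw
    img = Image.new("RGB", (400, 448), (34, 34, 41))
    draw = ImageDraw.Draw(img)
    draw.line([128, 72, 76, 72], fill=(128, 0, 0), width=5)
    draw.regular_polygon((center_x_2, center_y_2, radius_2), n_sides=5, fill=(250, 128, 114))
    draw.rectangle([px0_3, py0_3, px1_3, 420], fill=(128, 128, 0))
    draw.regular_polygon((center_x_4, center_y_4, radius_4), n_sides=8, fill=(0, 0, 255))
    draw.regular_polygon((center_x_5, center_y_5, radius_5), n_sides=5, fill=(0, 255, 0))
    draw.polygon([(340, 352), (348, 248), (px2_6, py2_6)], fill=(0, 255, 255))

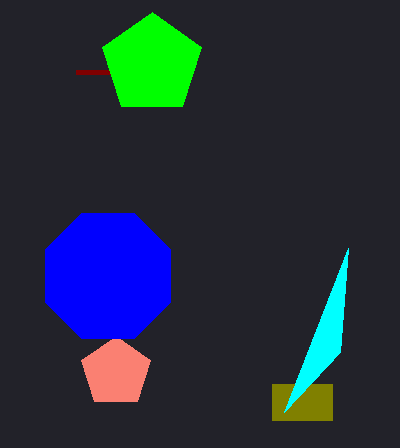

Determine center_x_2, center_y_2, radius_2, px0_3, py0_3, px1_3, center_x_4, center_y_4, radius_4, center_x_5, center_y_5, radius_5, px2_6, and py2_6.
center_x_2 = 116; center_y_2 = 372; radius_2 = 36; px0_3 = 272; py0_3 = 384; px1_3 = 332; center_x_4 = 108; center_y_4 = 276; radius_4 = 68; center_x_5 = 152; center_y_5 = 64; radius_5 = 52; px2_6 = 284; py2_6 = 412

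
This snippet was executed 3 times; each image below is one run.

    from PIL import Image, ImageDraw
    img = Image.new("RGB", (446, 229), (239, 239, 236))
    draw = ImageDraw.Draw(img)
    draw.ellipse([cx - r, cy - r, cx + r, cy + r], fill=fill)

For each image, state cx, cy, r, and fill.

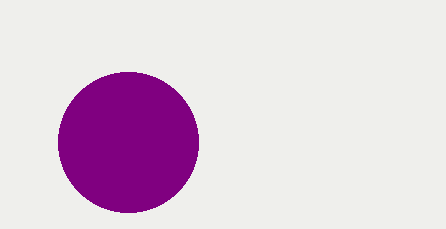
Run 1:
cx = 128; cy = 142; r = 70; fill = 'purple'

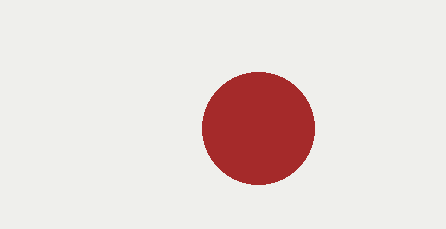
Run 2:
cx = 258; cy = 128; r = 56; fill = 'brown'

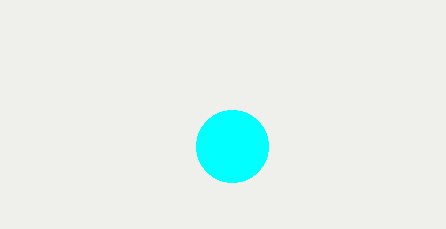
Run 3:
cx = 232; cy = 146; r = 36; fill = 'cyan'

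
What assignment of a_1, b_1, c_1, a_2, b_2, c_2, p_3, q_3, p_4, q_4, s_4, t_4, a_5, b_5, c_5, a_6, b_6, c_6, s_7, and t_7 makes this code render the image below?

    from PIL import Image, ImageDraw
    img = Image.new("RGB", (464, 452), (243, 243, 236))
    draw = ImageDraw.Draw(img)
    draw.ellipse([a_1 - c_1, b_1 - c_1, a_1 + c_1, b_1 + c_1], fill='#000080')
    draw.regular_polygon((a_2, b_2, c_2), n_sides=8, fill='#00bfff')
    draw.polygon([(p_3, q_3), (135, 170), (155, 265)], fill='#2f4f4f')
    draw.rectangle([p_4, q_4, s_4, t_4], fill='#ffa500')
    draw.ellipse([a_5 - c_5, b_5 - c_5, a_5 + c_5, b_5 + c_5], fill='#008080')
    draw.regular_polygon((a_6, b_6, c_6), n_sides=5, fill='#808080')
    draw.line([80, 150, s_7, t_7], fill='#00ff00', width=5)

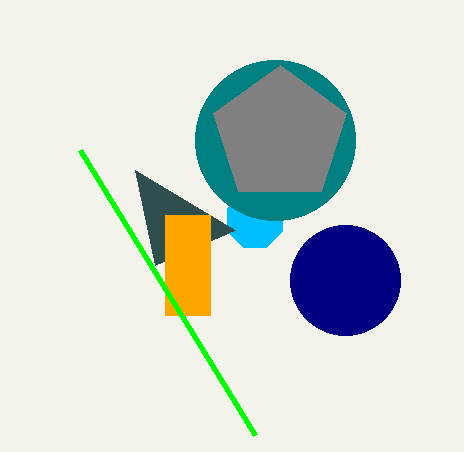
a_1 = 345
b_1 = 280
c_1 = 55
a_2 = 255
b_2 = 220
c_2 = 30
p_3 = 235
q_3 = 230
p_4 = 165
q_4 = 215
s_4 = 210
t_4 = 315
a_5 = 275
b_5 = 140
c_5 = 80
a_6 = 280
b_6 = 135
c_6 = 70
s_7 = 255
t_7 = 435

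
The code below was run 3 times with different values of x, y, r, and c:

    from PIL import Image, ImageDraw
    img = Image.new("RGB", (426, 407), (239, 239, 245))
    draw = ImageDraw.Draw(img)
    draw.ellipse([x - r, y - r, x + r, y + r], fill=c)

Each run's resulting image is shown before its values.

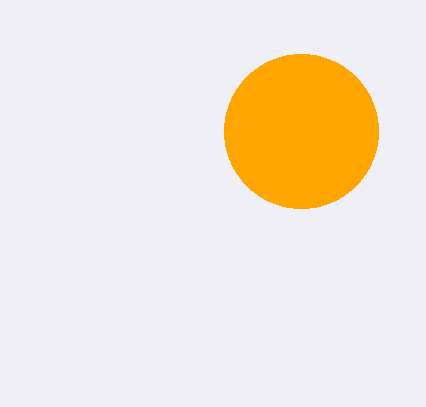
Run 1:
x = 301, y = 131, r = 77, c = 'orange'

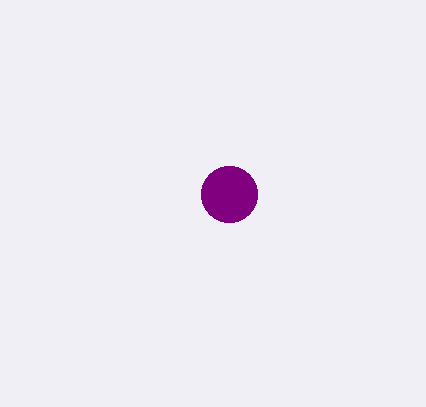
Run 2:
x = 229; y = 194; r = 28; c = 'purple'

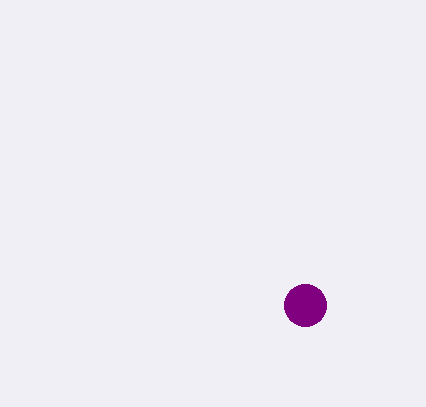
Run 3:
x = 305
y = 305
r = 21
c = 'purple'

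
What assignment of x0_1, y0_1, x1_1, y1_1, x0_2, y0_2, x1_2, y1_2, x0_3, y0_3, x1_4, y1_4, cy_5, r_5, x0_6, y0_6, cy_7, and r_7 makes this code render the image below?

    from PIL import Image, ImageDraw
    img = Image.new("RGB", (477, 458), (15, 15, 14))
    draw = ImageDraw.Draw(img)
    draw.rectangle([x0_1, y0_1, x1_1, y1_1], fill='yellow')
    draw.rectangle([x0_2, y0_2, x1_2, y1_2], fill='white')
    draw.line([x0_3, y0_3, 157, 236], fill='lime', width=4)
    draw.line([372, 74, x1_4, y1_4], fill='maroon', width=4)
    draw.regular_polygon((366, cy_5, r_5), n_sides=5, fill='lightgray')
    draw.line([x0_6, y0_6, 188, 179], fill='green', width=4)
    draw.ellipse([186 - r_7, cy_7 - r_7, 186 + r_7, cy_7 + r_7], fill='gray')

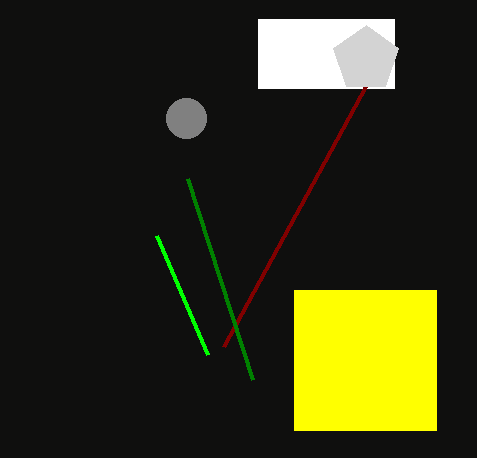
x0_1 = 294
y0_1 = 290
x1_1 = 436
y1_1 = 430
x0_2 = 258
y0_2 = 19
x1_2 = 394
y1_2 = 88
x0_3 = 208
y0_3 = 355
x1_4 = 223
y1_4 = 347
cy_5 = 59
r_5 = 34
x0_6 = 253
y0_6 = 380
cy_7 = 118
r_7 = 20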